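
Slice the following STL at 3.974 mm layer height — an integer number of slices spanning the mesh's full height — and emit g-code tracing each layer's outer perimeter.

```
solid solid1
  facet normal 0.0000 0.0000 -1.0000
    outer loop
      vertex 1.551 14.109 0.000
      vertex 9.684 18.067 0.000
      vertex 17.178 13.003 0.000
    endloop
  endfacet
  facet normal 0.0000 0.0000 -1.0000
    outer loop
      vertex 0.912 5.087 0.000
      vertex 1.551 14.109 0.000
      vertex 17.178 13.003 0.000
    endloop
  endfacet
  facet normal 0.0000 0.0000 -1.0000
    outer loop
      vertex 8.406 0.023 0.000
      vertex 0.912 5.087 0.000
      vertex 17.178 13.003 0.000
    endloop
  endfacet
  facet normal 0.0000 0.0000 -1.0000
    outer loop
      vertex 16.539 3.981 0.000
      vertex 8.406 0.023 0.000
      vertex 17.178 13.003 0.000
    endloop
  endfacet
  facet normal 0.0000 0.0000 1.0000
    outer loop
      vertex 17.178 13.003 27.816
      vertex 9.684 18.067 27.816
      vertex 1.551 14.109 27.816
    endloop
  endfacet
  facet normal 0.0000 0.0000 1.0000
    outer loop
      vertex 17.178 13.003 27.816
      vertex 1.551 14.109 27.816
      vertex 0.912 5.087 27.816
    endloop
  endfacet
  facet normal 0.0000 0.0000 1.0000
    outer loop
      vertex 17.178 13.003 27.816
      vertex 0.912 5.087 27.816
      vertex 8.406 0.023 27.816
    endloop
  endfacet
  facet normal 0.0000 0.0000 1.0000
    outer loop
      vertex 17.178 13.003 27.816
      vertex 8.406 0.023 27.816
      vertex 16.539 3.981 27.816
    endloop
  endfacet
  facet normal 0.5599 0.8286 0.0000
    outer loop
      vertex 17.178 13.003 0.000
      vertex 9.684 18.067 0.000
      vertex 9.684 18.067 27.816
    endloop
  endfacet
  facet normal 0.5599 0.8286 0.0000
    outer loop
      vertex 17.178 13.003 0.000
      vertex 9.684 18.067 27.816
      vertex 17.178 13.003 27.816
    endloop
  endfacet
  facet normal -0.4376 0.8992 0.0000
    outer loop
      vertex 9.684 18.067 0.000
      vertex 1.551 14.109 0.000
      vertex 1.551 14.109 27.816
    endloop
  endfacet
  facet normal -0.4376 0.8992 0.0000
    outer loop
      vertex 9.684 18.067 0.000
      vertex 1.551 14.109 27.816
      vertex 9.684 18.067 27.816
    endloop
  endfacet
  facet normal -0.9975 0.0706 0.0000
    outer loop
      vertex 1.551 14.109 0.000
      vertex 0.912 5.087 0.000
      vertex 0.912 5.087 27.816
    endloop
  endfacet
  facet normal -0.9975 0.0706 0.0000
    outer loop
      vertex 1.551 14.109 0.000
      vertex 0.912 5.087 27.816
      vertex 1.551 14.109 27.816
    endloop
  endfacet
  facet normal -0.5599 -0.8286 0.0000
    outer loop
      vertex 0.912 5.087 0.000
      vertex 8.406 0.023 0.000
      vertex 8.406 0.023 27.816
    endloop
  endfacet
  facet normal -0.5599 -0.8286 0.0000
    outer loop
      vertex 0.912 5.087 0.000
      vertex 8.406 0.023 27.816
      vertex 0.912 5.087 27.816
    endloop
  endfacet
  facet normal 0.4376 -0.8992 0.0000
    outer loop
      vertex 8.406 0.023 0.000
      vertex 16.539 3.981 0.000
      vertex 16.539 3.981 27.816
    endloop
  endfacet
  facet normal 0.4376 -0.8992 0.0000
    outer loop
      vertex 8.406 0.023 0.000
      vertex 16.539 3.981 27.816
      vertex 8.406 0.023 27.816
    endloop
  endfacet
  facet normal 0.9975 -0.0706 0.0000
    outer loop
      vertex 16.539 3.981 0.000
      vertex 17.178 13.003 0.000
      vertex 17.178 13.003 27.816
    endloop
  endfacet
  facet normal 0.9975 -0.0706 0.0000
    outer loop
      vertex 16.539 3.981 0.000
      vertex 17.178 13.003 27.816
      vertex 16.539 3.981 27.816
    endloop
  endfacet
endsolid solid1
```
; perimeter-only toolpath
G21 ; units = mm
G90 ; absolute positioning
G28 ; home
; layer 1
G0 Z3.974
G0 X17.178 Y13.003
G1 X9.684 Y18.067
G1 X1.551 Y14.109
G1 X0.912 Y5.087
G1 X8.406 Y0.023
G1 X16.539 Y3.981
G1 X17.178 Y13.003
; layer 2
G0 Z7.947
G0 X17.178 Y13.003
G1 X9.684 Y18.067
G1 X1.551 Y14.109
G1 X0.912 Y5.087
G1 X8.406 Y0.023
G1 X16.539 Y3.981
G1 X17.178 Y13.003
; layer 3
G0 Z11.921
G0 X17.178 Y13.003
G1 X9.684 Y18.067
G1 X1.551 Y14.109
G1 X0.912 Y5.087
G1 X8.406 Y0.023
G1 X16.539 Y3.981
G1 X17.178 Y13.003
; layer 4
G0 Z15.895
G0 X17.178 Y13.003
G1 X9.684 Y18.067
G1 X1.551 Y14.109
G1 X0.912 Y5.087
G1 X8.406 Y0.023
G1 X16.539 Y3.981
G1 X17.178 Y13.003
; layer 5
G0 Z19.869
G0 X17.178 Y13.003
G1 X9.684 Y18.067
G1 X1.551 Y14.109
G1 X0.912 Y5.087
G1 X8.406 Y0.023
G1 X16.539 Y3.981
G1 X17.178 Y13.003
; layer 6
G0 Z23.842
G0 X17.178 Y13.003
G1 X9.684 Y18.067
G1 X1.551 Y14.109
G1 X0.912 Y5.087
G1 X8.406 Y0.023
G1 X16.539 Y3.981
G1 X17.178 Y13.003
; layer 7
G0 Z27.816
G0 X17.178 Y13.003
G1 X9.684 Y18.067
G1 X1.551 Y14.109
G1 X0.912 Y5.087
G1 X8.406 Y0.023
G1 X16.539 Y3.981
G1 X17.178 Y13.003
M2 ; end

The solid is a regular 6-sided prism (a cylinder approximated with 6 flat sides), circumscribed radius ≈ 9.04 mm, height ≈ 27.8 mm. Slicing at Δz = 3.974 mm — 7 equal slices spanning the solid's height, so layer i sits at z = i·h/7 — gives 7 non-empty perimeters. Each is a 6-segment closed polygon; G0 lifts to the layer z and rapids to the start vertex, then G1 traces the edges.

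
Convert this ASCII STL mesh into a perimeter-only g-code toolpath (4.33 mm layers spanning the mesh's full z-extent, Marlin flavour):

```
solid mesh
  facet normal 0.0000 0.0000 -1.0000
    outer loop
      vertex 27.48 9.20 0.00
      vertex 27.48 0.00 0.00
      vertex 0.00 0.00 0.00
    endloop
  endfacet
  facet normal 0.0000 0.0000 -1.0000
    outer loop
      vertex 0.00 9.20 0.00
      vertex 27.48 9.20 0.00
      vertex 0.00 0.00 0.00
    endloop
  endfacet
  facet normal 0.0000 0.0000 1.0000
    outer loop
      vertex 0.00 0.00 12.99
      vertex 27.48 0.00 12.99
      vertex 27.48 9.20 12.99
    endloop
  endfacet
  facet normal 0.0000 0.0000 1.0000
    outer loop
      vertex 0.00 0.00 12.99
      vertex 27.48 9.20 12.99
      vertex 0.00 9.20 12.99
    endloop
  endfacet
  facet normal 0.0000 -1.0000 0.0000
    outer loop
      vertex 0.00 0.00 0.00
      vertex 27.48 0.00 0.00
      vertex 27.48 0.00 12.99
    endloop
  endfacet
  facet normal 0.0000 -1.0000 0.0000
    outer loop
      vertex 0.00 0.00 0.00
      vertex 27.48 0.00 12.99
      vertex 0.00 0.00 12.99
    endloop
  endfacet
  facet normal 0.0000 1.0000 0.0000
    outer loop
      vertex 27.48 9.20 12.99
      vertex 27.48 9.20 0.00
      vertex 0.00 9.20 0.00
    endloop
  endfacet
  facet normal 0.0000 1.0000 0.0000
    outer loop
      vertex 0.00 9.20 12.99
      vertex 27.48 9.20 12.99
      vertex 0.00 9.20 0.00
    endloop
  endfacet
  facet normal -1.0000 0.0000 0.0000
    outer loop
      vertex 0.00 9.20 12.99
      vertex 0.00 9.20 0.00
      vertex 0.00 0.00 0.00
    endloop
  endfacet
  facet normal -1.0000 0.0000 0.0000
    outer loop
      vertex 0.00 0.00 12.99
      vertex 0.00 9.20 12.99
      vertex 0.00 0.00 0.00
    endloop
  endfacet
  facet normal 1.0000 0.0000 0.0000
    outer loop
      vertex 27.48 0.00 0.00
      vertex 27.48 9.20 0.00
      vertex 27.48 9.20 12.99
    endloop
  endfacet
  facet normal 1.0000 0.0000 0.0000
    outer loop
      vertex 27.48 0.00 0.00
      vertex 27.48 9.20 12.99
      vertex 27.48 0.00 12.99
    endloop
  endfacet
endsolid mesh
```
; perimeter-only toolpath
G21 ; units = mm
G90 ; absolute positioning
G28 ; home
; layer 1
G0 Z4.33
G0 X0.00 Y0.00
G1 X27.48 Y0.00
G1 X27.48 Y9.20
G1 X0.00 Y9.20
G1 X0.00 Y0.00
; layer 2
G0 Z8.66
G0 X0.00 Y0.00
G1 X27.48 Y0.00
G1 X27.48 Y9.20
G1 X0.00 Y9.20
G1 X0.00 Y0.00
; layer 3
G0 Z12.99
G0 X0.00 Y0.00
G1 X27.48 Y0.00
G1 X27.48 Y9.20
G1 X0.00 Y9.20
G1 X0.00 Y0.00
M2 ; end

The solid is a rectangular box, roughly 27.5 × 9.2 mm footprint and 13 mm tall. Slicing at Δz = 4.33 mm — 3 equal slices spanning the solid's height, so layer i sits at z = i·h/3 — gives 3 non-empty perimeters. Each is a 4-segment closed polygon; G0 lifts to the layer z and rapids to the start vertex, then G1 traces the edges.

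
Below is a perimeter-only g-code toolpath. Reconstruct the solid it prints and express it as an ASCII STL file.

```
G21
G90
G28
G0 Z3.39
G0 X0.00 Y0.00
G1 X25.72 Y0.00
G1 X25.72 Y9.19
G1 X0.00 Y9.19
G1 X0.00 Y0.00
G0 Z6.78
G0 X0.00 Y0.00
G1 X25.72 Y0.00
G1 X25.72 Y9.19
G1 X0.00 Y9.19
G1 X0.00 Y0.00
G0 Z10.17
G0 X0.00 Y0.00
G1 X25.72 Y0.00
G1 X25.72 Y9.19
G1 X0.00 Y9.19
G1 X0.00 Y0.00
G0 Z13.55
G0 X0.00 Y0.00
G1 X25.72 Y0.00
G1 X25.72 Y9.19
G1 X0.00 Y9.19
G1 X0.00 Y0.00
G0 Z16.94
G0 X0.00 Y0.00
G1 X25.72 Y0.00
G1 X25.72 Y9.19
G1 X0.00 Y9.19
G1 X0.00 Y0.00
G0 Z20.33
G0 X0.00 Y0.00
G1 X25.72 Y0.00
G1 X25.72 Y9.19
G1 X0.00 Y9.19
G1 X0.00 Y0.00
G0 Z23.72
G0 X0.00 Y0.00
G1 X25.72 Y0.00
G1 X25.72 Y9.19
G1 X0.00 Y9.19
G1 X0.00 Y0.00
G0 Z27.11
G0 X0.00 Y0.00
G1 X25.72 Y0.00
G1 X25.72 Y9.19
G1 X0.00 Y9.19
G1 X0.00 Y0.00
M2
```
solid part
  facet normal 0.0000 0.0000 -1.0000
    outer loop
      vertex 25.72 9.19 0.00
      vertex 25.72 0.00 0.00
      vertex 0.00 0.00 0.00
    endloop
  endfacet
  facet normal 0.0000 0.0000 -1.0000
    outer loop
      vertex 0.00 9.19 0.00
      vertex 25.72 9.19 0.00
      vertex 0.00 0.00 0.00
    endloop
  endfacet
  facet normal 0.0000 0.0000 1.0000
    outer loop
      vertex 0.00 0.00 27.11
      vertex 25.72 0.00 27.11
      vertex 25.72 9.19 27.11
    endloop
  endfacet
  facet normal 0.0000 0.0000 1.0000
    outer loop
      vertex 0.00 0.00 27.11
      vertex 25.72 9.19 27.11
      vertex 0.00 9.19 27.11
    endloop
  endfacet
  facet normal 0.0000 -1.0000 0.0000
    outer loop
      vertex 0.00 0.00 0.00
      vertex 25.72 0.00 0.00
      vertex 25.72 0.00 27.11
    endloop
  endfacet
  facet normal 0.0000 -1.0000 0.0000
    outer loop
      vertex 0.00 0.00 0.00
      vertex 25.72 0.00 27.11
      vertex 0.00 0.00 27.11
    endloop
  endfacet
  facet normal 0.0000 1.0000 0.0000
    outer loop
      vertex 25.72 9.19 27.11
      vertex 25.72 9.19 0.00
      vertex 0.00 9.19 0.00
    endloop
  endfacet
  facet normal 0.0000 1.0000 0.0000
    outer loop
      vertex 0.00 9.19 27.11
      vertex 25.72 9.19 27.11
      vertex 0.00 9.19 0.00
    endloop
  endfacet
  facet normal -1.0000 0.0000 0.0000
    outer loop
      vertex 0.00 9.19 27.11
      vertex 0.00 9.19 0.00
      vertex 0.00 0.00 0.00
    endloop
  endfacet
  facet normal -1.0000 0.0000 0.0000
    outer loop
      vertex 0.00 0.00 27.11
      vertex 0.00 9.19 27.11
      vertex 0.00 0.00 0.00
    endloop
  endfacet
  facet normal 1.0000 0.0000 0.0000
    outer loop
      vertex 25.72 0.00 0.00
      vertex 25.72 9.19 0.00
      vertex 25.72 9.19 27.11
    endloop
  endfacet
  facet normal 1.0000 0.0000 0.0000
    outer loop
      vertex 25.72 0.00 0.00
      vertex 25.72 9.19 27.11
      vertex 25.72 0.00 27.11
    endloop
  endfacet
endsolid part

The G0 Z moves step by Δz≈3.39 mm. Every layer's G1 loop is the same polygon, so the solid is a straight extrusion of it from z=0 to z≈27.1. Closing with flat bottom and top caps and triangulating gives 12 facets — a rectangular box, roughly 25.7 × 9.19 mm footprint and 27.1 mm tall.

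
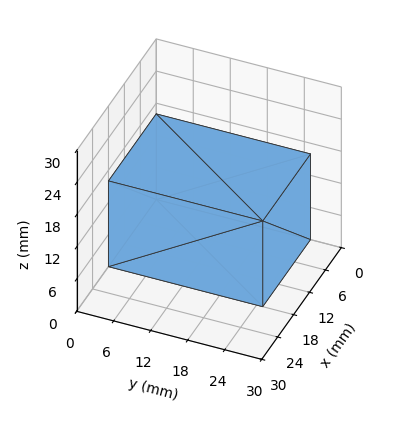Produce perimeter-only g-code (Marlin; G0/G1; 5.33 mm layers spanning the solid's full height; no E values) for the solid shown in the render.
Reading the render: the shape is a rectangular box, roughly 18 × 25 mm footprint and 16 mm tall (dimensions read to the nearest mm from the axis ticks). For the g-code, the solid's height is divided into equal slices at the stated Δz and each level perimeter traced with G1 moves after a G0 lift.

; perimeter-only toolpath
G21 ; units = mm
G90 ; absolute positioning
G28 ; home
; layer 1
G0 Z5.33
G0 X0.00 Y0.00
G1 X18.00 Y0.00
G1 X18.00 Y25.00
G1 X0.00 Y25.00
G1 X0.00 Y0.00
; layer 2
G0 Z10.67
G0 X0.00 Y0.00
G1 X18.00 Y0.00
G1 X18.00 Y25.00
G1 X0.00 Y25.00
G1 X0.00 Y0.00
; layer 3
G0 Z16.00
G0 X0.00 Y0.00
G1 X18.00 Y0.00
G1 X18.00 Y25.00
G1 X0.00 Y25.00
G1 X0.00 Y0.00
M2 ; end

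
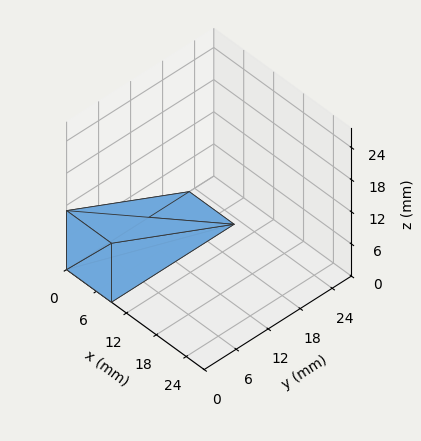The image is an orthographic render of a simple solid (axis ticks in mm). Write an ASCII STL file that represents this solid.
Reading the render: the shape is a wedge (ramp): 9 × 23 mm base, rising to 11 mm along the y=0 edge and sloping linearly to z=0 at y=23 (dimensions read to the nearest mm from the axis ticks). For the STL, each face is triangulated and given an outward normal.

solid part
  facet normal 0.0000 0.0000 -1.0000
    outer loop
      vertex 9.00 23.00 0.00
      vertex 9.00 0.00 0.00
      vertex 0.00 0.00 0.00
    endloop
  endfacet
  facet normal 0.0000 0.0000 -1.0000
    outer loop
      vertex 0.00 23.00 0.00
      vertex 9.00 23.00 0.00
      vertex 0.00 0.00 0.00
    endloop
  endfacet
  facet normal 0.0000 -1.0000 0.0000
    outer loop
      vertex 0.00 0.00 0.00
      vertex 9.00 0.00 0.00
      vertex 9.00 0.00 11.00
    endloop
  endfacet
  facet normal 0.0000 -1.0000 0.0000
    outer loop
      vertex 0.00 0.00 0.00
      vertex 9.00 0.00 11.00
      vertex 0.00 0.00 11.00
    endloop
  endfacet
  facet normal 0.0000 0.4315 0.9021
    outer loop
      vertex 0.00 0.00 11.00
      vertex 9.00 0.00 11.00
      vertex 9.00 23.00 0.00
    endloop
  endfacet
  facet normal 0.0000 0.4315 0.9021
    outer loop
      vertex 0.00 0.00 11.00
      vertex 9.00 23.00 0.00
      vertex 0.00 23.00 0.00
    endloop
  endfacet
  facet normal -1.0000 0.0000 0.0000
    outer loop
      vertex 0.00 0.00 11.00
      vertex 0.00 23.00 0.00
      vertex 0.00 0.00 0.00
    endloop
  endfacet
  facet normal 1.0000 0.0000 0.0000
    outer loop
      vertex 9.00 0.00 0.00
      vertex 9.00 23.00 0.00
      vertex 9.00 0.00 11.00
    endloop
  endfacet
endsolid part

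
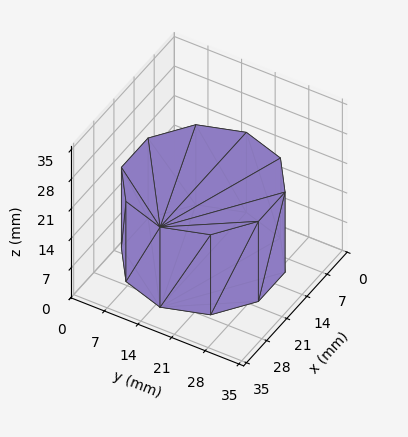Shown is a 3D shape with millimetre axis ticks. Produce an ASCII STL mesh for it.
Reading the render: the shape is a regular 10-sided prism (a cylinder approximated with 10 flat sides), circumscribed radius ≈ 15 mm, height ≈ 19 mm (dimensions read to the nearest mm from the axis ticks). For the STL, each face is triangulated and given an outward normal.

solid part
  facet normal 0.0000 0.0000 -1.0000
    outer loop
      vertex 19.635 29.266 0.000
      vertex 27.135 23.817 0.000
      vertex 30.000 15.000 0.000
    endloop
  endfacet
  facet normal 0.0000 0.0000 -1.0000
    outer loop
      vertex 10.365 29.266 0.000
      vertex 19.635 29.266 0.000
      vertex 30.000 15.000 0.000
    endloop
  endfacet
  facet normal 0.0000 0.0000 -1.0000
    outer loop
      vertex 2.865 23.817 0.000
      vertex 10.365 29.266 0.000
      vertex 30.000 15.000 0.000
    endloop
  endfacet
  facet normal 0.0000 0.0000 -1.0000
    outer loop
      vertex 0.000 15.000 0.000
      vertex 2.865 23.817 0.000
      vertex 30.000 15.000 0.000
    endloop
  endfacet
  facet normal 0.0000 0.0000 -1.0000
    outer loop
      vertex 2.865 6.183 0.000
      vertex 0.000 15.000 0.000
      vertex 30.000 15.000 0.000
    endloop
  endfacet
  facet normal 0.0000 0.0000 -1.0000
    outer loop
      vertex 10.365 0.734 0.000
      vertex 2.865 6.183 0.000
      vertex 30.000 15.000 0.000
    endloop
  endfacet
  facet normal 0.0000 0.0000 -1.0000
    outer loop
      vertex 19.635 0.734 0.000
      vertex 10.365 0.734 0.000
      vertex 30.000 15.000 0.000
    endloop
  endfacet
  facet normal 0.0000 0.0000 -1.0000
    outer loop
      vertex 27.135 6.183 0.000
      vertex 19.635 0.734 0.000
      vertex 30.000 15.000 0.000
    endloop
  endfacet
  facet normal 0.0000 0.0000 1.0000
    outer loop
      vertex 30.000 15.000 19.000
      vertex 27.135 23.817 19.000
      vertex 19.635 29.266 19.000
    endloop
  endfacet
  facet normal 0.0000 0.0000 1.0000
    outer loop
      vertex 30.000 15.000 19.000
      vertex 19.635 29.266 19.000
      vertex 10.365 29.266 19.000
    endloop
  endfacet
  facet normal 0.0000 0.0000 1.0000
    outer loop
      vertex 30.000 15.000 19.000
      vertex 10.365 29.266 19.000
      vertex 2.865 23.817 19.000
    endloop
  endfacet
  facet normal 0.0000 0.0000 1.0000
    outer loop
      vertex 30.000 15.000 19.000
      vertex 2.865 23.817 19.000
      vertex 0.000 15.000 19.000
    endloop
  endfacet
  facet normal 0.0000 0.0000 1.0000
    outer loop
      vertex 30.000 15.000 19.000
      vertex 0.000 15.000 19.000
      vertex 2.865 6.183 19.000
    endloop
  endfacet
  facet normal 0.0000 0.0000 1.0000
    outer loop
      vertex 30.000 15.000 19.000
      vertex 2.865 6.183 19.000
      vertex 10.365 0.734 19.000
    endloop
  endfacet
  facet normal 0.0000 0.0000 1.0000
    outer loop
      vertex 30.000 15.000 19.000
      vertex 10.365 0.734 19.000
      vertex 19.635 0.734 19.000
    endloop
  endfacet
  facet normal 0.0000 0.0000 1.0000
    outer loop
      vertex 30.000 15.000 19.000
      vertex 19.635 0.734 19.000
      vertex 27.135 6.183 19.000
    endloop
  endfacet
  facet normal 0.9511 0.3090 0.0000
    outer loop
      vertex 30.000 15.000 0.000
      vertex 27.135 23.817 0.000
      vertex 27.135 23.817 19.000
    endloop
  endfacet
  facet normal 0.9511 0.3090 0.0000
    outer loop
      vertex 30.000 15.000 0.000
      vertex 27.135 23.817 19.000
      vertex 30.000 15.000 19.000
    endloop
  endfacet
  facet normal 0.5878 0.8090 0.0000
    outer loop
      vertex 27.135 23.817 0.000
      vertex 19.635 29.266 0.000
      vertex 19.635 29.266 19.000
    endloop
  endfacet
  facet normal 0.5878 0.8090 0.0000
    outer loop
      vertex 27.135 23.817 0.000
      vertex 19.635 29.266 19.000
      vertex 27.135 23.817 19.000
    endloop
  endfacet
  facet normal 0.0000 1.0000 0.0000
    outer loop
      vertex 19.635 29.266 0.000
      vertex 10.365 29.266 0.000
      vertex 10.365 29.266 19.000
    endloop
  endfacet
  facet normal 0.0000 1.0000 0.0000
    outer loop
      vertex 19.635 29.266 0.000
      vertex 10.365 29.266 19.000
      vertex 19.635 29.266 19.000
    endloop
  endfacet
  facet normal -0.5878 0.8090 0.0000
    outer loop
      vertex 10.365 29.266 0.000
      vertex 2.865 23.817 0.000
      vertex 2.865 23.817 19.000
    endloop
  endfacet
  facet normal -0.5878 0.8090 0.0000
    outer loop
      vertex 10.365 29.266 0.000
      vertex 2.865 23.817 19.000
      vertex 10.365 29.266 19.000
    endloop
  endfacet
  facet normal -0.9511 0.3090 0.0000
    outer loop
      vertex 2.865 23.817 0.000
      vertex 0.000 15.000 0.000
      vertex 0.000 15.000 19.000
    endloop
  endfacet
  facet normal -0.9511 0.3090 0.0000
    outer loop
      vertex 2.865 23.817 0.000
      vertex 0.000 15.000 19.000
      vertex 2.865 23.817 19.000
    endloop
  endfacet
  facet normal -0.9511 -0.3090 0.0000
    outer loop
      vertex 0.000 15.000 0.000
      vertex 2.865 6.183 0.000
      vertex 2.865 6.183 19.000
    endloop
  endfacet
  facet normal -0.9511 -0.3090 0.0000
    outer loop
      vertex 0.000 15.000 0.000
      vertex 2.865 6.183 19.000
      vertex 0.000 15.000 19.000
    endloop
  endfacet
  facet normal -0.5878 -0.8090 0.0000
    outer loop
      vertex 2.865 6.183 0.000
      vertex 10.365 0.734 0.000
      vertex 10.365 0.734 19.000
    endloop
  endfacet
  facet normal -0.5878 -0.8090 0.0000
    outer loop
      vertex 2.865 6.183 0.000
      vertex 10.365 0.734 19.000
      vertex 2.865 6.183 19.000
    endloop
  endfacet
  facet normal 0.0000 -1.0000 0.0000
    outer loop
      vertex 10.365 0.734 0.000
      vertex 19.635 0.734 0.000
      vertex 19.635 0.734 19.000
    endloop
  endfacet
  facet normal 0.0000 -1.0000 0.0000
    outer loop
      vertex 10.365 0.734 0.000
      vertex 19.635 0.734 19.000
      vertex 10.365 0.734 19.000
    endloop
  endfacet
  facet normal 0.5878 -0.8090 0.0000
    outer loop
      vertex 19.635 0.734 0.000
      vertex 27.135 6.183 0.000
      vertex 27.135 6.183 19.000
    endloop
  endfacet
  facet normal 0.5878 -0.8090 0.0000
    outer loop
      vertex 19.635 0.734 0.000
      vertex 27.135 6.183 19.000
      vertex 19.635 0.734 19.000
    endloop
  endfacet
  facet normal 0.9511 -0.3090 0.0000
    outer loop
      vertex 27.135 6.183 0.000
      vertex 30.000 15.000 0.000
      vertex 30.000 15.000 19.000
    endloop
  endfacet
  facet normal 0.9511 -0.3090 0.0000
    outer loop
      vertex 27.135 6.183 0.000
      vertex 30.000 15.000 19.000
      vertex 27.135 6.183 19.000
    endloop
  endfacet
endsolid part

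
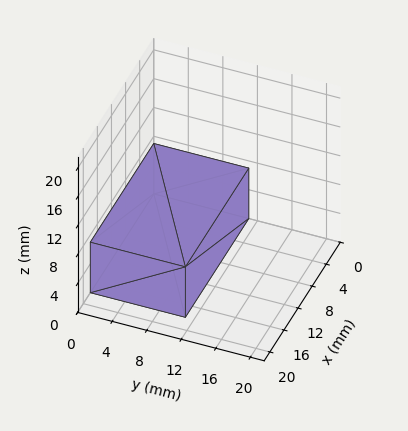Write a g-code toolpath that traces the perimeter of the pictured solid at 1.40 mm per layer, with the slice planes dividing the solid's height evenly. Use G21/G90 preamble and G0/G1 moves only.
Reading the render: the shape is a rectangular box, roughly 18 × 11 mm footprint and 7 mm tall (dimensions read to the nearest mm from the axis ticks). For the g-code, the solid's height is divided into equal slices at the stated Δz and each level perimeter traced with G1 moves after a G0 lift.

; perimeter-only toolpath
G21 ; units = mm
G90 ; absolute positioning
G28 ; home
; layer 1
G0 Z1.40
G0 X0.00 Y0.00
G1 X18.00 Y0.00
G1 X18.00 Y11.00
G1 X0.00 Y11.00
G1 X0.00 Y0.00
; layer 2
G0 Z2.80
G0 X0.00 Y0.00
G1 X18.00 Y0.00
G1 X18.00 Y11.00
G1 X0.00 Y11.00
G1 X0.00 Y0.00
; layer 3
G0 Z4.20
G0 X0.00 Y0.00
G1 X18.00 Y0.00
G1 X18.00 Y11.00
G1 X0.00 Y11.00
G1 X0.00 Y0.00
; layer 4
G0 Z5.60
G0 X0.00 Y0.00
G1 X18.00 Y0.00
G1 X18.00 Y11.00
G1 X0.00 Y11.00
G1 X0.00 Y0.00
; layer 5
G0 Z7.00
G0 X0.00 Y0.00
G1 X18.00 Y0.00
G1 X18.00 Y11.00
G1 X0.00 Y11.00
G1 X0.00 Y0.00
M2 ; end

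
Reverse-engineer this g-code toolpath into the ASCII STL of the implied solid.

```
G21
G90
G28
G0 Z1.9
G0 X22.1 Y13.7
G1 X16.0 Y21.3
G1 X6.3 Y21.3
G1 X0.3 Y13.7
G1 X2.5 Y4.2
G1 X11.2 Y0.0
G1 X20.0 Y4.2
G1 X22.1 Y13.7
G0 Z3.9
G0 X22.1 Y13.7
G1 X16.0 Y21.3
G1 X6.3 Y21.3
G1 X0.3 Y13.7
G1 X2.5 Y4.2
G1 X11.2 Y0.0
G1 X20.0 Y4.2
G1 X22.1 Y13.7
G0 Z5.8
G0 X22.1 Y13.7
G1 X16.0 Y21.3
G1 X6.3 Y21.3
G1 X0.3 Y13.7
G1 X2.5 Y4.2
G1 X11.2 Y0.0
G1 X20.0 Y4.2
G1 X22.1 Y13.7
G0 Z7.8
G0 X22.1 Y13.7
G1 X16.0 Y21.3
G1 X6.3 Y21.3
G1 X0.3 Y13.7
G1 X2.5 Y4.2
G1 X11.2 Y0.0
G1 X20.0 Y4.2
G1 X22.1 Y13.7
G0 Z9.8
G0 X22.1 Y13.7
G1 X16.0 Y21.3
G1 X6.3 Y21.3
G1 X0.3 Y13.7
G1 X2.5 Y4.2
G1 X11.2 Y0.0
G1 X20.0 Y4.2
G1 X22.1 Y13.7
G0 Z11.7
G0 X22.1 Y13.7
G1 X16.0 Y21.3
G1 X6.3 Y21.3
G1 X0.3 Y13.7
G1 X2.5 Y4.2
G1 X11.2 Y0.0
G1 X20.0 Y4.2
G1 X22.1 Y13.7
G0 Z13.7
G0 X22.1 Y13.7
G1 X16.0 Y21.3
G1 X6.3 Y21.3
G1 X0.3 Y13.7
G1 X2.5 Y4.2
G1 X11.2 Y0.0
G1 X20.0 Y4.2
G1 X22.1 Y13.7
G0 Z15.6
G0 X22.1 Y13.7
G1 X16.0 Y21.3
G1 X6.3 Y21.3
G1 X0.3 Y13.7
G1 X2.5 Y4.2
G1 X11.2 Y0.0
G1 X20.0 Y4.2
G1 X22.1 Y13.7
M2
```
solid part
  facet normal 0.0000 0.0000 -1.0000
    outer loop
      vertex 6.3 21.3 0.0
      vertex 16.0 21.3 0.0
      vertex 22.1 13.7 0.0
    endloop
  endfacet
  facet normal 0.0000 0.0000 -1.0000
    outer loop
      vertex 0.3 13.7 0.0
      vertex 6.3 21.3 0.0
      vertex 22.1 13.7 0.0
    endloop
  endfacet
  facet normal 0.0000 0.0000 -1.0000
    outer loop
      vertex 2.5 4.2 0.0
      vertex 0.3 13.7 0.0
      vertex 22.1 13.7 0.0
    endloop
  endfacet
  facet normal 0.0000 0.0000 -1.0000
    outer loop
      vertex 11.2 0.0 0.0
      vertex 2.5 4.2 0.0
      vertex 22.1 13.7 0.0
    endloop
  endfacet
  facet normal 0.0000 0.0000 -1.0000
    outer loop
      vertex 20.0 4.2 0.0
      vertex 11.2 0.0 0.0
      vertex 22.1 13.7 0.0
    endloop
  endfacet
  facet normal 0.0000 0.0000 1.0000
    outer loop
      vertex 22.1 13.7 15.6
      vertex 16.0 21.3 15.6
      vertex 6.3 21.3 15.6
    endloop
  endfacet
  facet normal 0.0000 0.0000 1.0000
    outer loop
      vertex 22.1 13.7 15.6
      vertex 6.3 21.3 15.6
      vertex 0.3 13.7 15.6
    endloop
  endfacet
  facet normal 0.0000 0.0000 1.0000
    outer loop
      vertex 22.1 13.7 15.6
      vertex 0.3 13.7 15.6
      vertex 2.5 4.2 15.6
    endloop
  endfacet
  facet normal 0.0000 0.0000 1.0000
    outer loop
      vertex 22.1 13.7 15.6
      vertex 2.5 4.2 15.6
      vertex 11.2 0.0 15.6
    endloop
  endfacet
  facet normal 0.0000 0.0000 1.0000
    outer loop
      vertex 22.1 13.7 15.6
      vertex 11.2 0.0 15.6
      vertex 20.0 4.2 15.6
    endloop
  endfacet
  facet normal 0.7799 0.6259 0.0000
    outer loop
      vertex 22.1 13.7 0.0
      vertex 16.0 21.3 0.0
      vertex 16.0 21.3 15.6
    endloop
  endfacet
  facet normal 0.7799 0.6259 0.0000
    outer loop
      vertex 22.1 13.7 0.0
      vertex 16.0 21.3 15.6
      vertex 22.1 13.7 15.6
    endloop
  endfacet
  facet normal 0.0000 1.0000 0.0000
    outer loop
      vertex 16.0 21.3 0.0
      vertex 6.3 21.3 0.0
      vertex 6.3 21.3 15.6
    endloop
  endfacet
  facet normal 0.0000 1.0000 0.0000
    outer loop
      vertex 16.0 21.3 0.0
      vertex 6.3 21.3 15.6
      vertex 16.0 21.3 15.6
    endloop
  endfacet
  facet normal -0.7849 0.6196 0.0000
    outer loop
      vertex 6.3 21.3 0.0
      vertex 0.3 13.7 0.0
      vertex 0.3 13.7 15.6
    endloop
  endfacet
  facet normal -0.7849 0.6196 0.0000
    outer loop
      vertex 6.3 21.3 0.0
      vertex 0.3 13.7 15.6
      vertex 6.3 21.3 15.6
    endloop
  endfacet
  facet normal -0.9742 -0.2256 0.0000
    outer loop
      vertex 0.3 13.7 0.0
      vertex 2.5 4.2 0.0
      vertex 2.5 4.2 15.6
    endloop
  endfacet
  facet normal -0.9742 -0.2256 0.0000
    outer loop
      vertex 0.3 13.7 0.0
      vertex 2.5 4.2 15.6
      vertex 0.3 13.7 15.6
    endloop
  endfacet
  facet normal -0.4347 -0.9006 0.0000
    outer loop
      vertex 2.5 4.2 0.0
      vertex 11.2 0.0 0.0
      vertex 11.2 0.0 15.6
    endloop
  endfacet
  facet normal -0.4347 -0.9006 0.0000
    outer loop
      vertex 2.5 4.2 0.0
      vertex 11.2 0.0 15.6
      vertex 2.5 4.2 15.6
    endloop
  endfacet
  facet normal 0.4307 -0.9025 0.0000
    outer loop
      vertex 11.2 0.0 0.0
      vertex 20.0 4.2 0.0
      vertex 20.0 4.2 15.6
    endloop
  endfacet
  facet normal 0.4307 -0.9025 0.0000
    outer loop
      vertex 11.2 0.0 0.0
      vertex 20.0 4.2 15.6
      vertex 11.2 0.0 15.6
    endloop
  endfacet
  facet normal 0.9764 -0.2158 0.0000
    outer loop
      vertex 20.0 4.2 0.0
      vertex 22.1 13.7 0.0
      vertex 22.1 13.7 15.6
    endloop
  endfacet
  facet normal 0.9764 -0.2158 0.0000
    outer loop
      vertex 20.0 4.2 0.0
      vertex 22.1 13.7 15.6
      vertex 20.0 4.2 15.6
    endloop
  endfacet
endsolid part

The G0 Z moves step by Δz≈1.9 mm. Every layer's G1 loop is the same polygon, so the solid is a straight extrusion of it from z=0 to z≈15.6. Closing with flat bottom and top caps and triangulating gives 24 facets — a regular 7-sided prism (a cylinder approximated with 7 flat sides), circumscribed radius ≈ 11.2 mm, height ≈ 15.6 mm.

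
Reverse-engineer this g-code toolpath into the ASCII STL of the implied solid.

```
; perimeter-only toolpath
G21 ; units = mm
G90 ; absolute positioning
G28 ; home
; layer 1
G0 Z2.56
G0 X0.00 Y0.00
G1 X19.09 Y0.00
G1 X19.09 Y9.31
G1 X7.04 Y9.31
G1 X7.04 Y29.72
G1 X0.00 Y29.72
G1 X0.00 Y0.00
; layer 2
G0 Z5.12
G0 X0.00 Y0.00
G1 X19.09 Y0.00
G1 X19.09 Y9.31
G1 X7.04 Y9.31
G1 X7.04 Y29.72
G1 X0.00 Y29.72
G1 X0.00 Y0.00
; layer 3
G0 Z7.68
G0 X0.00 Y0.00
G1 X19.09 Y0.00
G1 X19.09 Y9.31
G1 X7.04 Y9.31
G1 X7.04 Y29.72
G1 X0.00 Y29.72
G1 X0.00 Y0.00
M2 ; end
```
solid part
  facet normal 0.0000 0.0000 -1.0000
    outer loop
      vertex 19.09 9.31 0.00
      vertex 19.09 0.00 0.00
      vertex 0.00 0.00 0.00
    endloop
  endfacet
  facet normal 0.0000 0.0000 -1.0000
    outer loop
      vertex 7.04 9.31 0.00
      vertex 19.09 9.31 0.00
      vertex 0.00 0.00 0.00
    endloop
  endfacet
  facet normal 0.0000 0.0000 -1.0000
    outer loop
      vertex 7.04 29.72 0.00
      vertex 7.04 9.31 0.00
      vertex 0.00 0.00 0.00
    endloop
  endfacet
  facet normal 0.0000 0.0000 -1.0000
    outer loop
      vertex 0.00 29.72 0.00
      vertex 7.04 29.72 0.00
      vertex 0.00 0.00 0.00
    endloop
  endfacet
  facet normal 0.0000 0.0000 1.0000
    outer loop
      vertex 0.00 0.00 7.68
      vertex 19.09 0.00 7.68
      vertex 19.09 9.31 7.68
    endloop
  endfacet
  facet normal 0.0000 0.0000 1.0000
    outer loop
      vertex 0.00 0.00 7.68
      vertex 19.09 9.31 7.68
      vertex 7.04 9.31 7.68
    endloop
  endfacet
  facet normal 0.0000 0.0000 1.0000
    outer loop
      vertex 0.00 0.00 7.68
      vertex 7.04 9.31 7.68
      vertex 7.04 29.72 7.68
    endloop
  endfacet
  facet normal 0.0000 0.0000 1.0000
    outer loop
      vertex 0.00 0.00 7.68
      vertex 7.04 29.72 7.68
      vertex 0.00 29.72 7.68
    endloop
  endfacet
  facet normal 0.0000 -1.0000 0.0000
    outer loop
      vertex 0.00 0.00 0.00
      vertex 19.09 0.00 0.00
      vertex 19.09 0.00 7.68
    endloop
  endfacet
  facet normal 0.0000 -1.0000 0.0000
    outer loop
      vertex 0.00 0.00 0.00
      vertex 19.09 0.00 7.68
      vertex 0.00 0.00 7.68
    endloop
  endfacet
  facet normal 1.0000 0.0000 0.0000
    outer loop
      vertex 19.09 0.00 0.00
      vertex 19.09 9.31 0.00
      vertex 19.09 9.31 7.68
    endloop
  endfacet
  facet normal 1.0000 0.0000 0.0000
    outer loop
      vertex 19.09 0.00 0.00
      vertex 19.09 9.31 7.68
      vertex 19.09 0.00 7.68
    endloop
  endfacet
  facet normal 0.0000 1.0000 0.0000
    outer loop
      vertex 19.09 9.31 0.00
      vertex 7.04 9.31 0.00
      vertex 7.04 9.31 7.68
    endloop
  endfacet
  facet normal 0.0000 1.0000 0.0000
    outer loop
      vertex 19.09 9.31 0.00
      vertex 7.04 9.31 7.68
      vertex 19.09 9.31 7.68
    endloop
  endfacet
  facet normal 1.0000 0.0000 0.0000
    outer loop
      vertex 7.04 9.31 0.00
      vertex 7.04 29.72 0.00
      vertex 7.04 29.72 7.68
    endloop
  endfacet
  facet normal 1.0000 0.0000 0.0000
    outer loop
      vertex 7.04 9.31 0.00
      vertex 7.04 29.72 7.68
      vertex 7.04 9.31 7.68
    endloop
  endfacet
  facet normal 0.0000 1.0000 0.0000
    outer loop
      vertex 7.04 29.72 0.00
      vertex 0.00 29.72 0.00
      vertex 0.00 29.72 7.68
    endloop
  endfacet
  facet normal 0.0000 1.0000 0.0000
    outer loop
      vertex 7.04 29.72 0.00
      vertex 0.00 29.72 7.68
      vertex 7.04 29.72 7.68
    endloop
  endfacet
  facet normal -1.0000 0.0000 0.0000
    outer loop
      vertex 0.00 29.72 0.00
      vertex 0.00 0.00 0.00
      vertex 0.00 0.00 7.68
    endloop
  endfacet
  facet normal -1.0000 0.0000 0.0000
    outer loop
      vertex 0.00 29.72 0.00
      vertex 0.00 0.00 7.68
      vertex 0.00 29.72 7.68
    endloop
  endfacet
endsolid part

The G0 Z moves step by Δz≈2.56 mm. Every layer's G1 loop is the same polygon, so the solid is a straight extrusion of it from z=0 to z≈7.68. Closing with flat bottom and top caps and triangulating gives 20 facets — an L-shaped prism: outer 19.1 × 29.7 mm, arm thicknesses ≈ 9.31 mm (horizontal) and 7.04 mm (vertical), extruded 7.68 mm in z.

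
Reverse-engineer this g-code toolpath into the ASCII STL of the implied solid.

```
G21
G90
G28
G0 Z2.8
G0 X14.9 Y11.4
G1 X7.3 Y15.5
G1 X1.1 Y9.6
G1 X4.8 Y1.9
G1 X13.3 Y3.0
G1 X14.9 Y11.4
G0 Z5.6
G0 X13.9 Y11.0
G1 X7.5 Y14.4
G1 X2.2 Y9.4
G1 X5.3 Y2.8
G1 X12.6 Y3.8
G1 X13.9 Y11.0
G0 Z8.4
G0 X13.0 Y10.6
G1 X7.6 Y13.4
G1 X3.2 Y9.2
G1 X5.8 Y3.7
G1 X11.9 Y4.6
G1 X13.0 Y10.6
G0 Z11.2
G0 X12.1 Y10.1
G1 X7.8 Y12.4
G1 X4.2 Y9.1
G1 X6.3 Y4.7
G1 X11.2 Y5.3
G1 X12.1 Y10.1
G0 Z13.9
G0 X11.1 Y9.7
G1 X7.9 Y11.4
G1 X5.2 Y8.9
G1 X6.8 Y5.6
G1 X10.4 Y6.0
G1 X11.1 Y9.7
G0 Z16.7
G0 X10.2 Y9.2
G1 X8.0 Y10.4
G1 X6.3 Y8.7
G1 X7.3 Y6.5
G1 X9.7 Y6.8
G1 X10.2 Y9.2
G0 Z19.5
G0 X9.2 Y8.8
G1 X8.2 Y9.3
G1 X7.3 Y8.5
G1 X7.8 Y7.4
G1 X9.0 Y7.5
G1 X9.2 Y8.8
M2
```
solid part
  facet normal 0.0000 0.0000 -1.0000
    outer loop
      vertex 0.1 9.8 0.0
      vertex 7.2 16.5 0.0
      vertex 15.8 11.9 0.0
    endloop
  endfacet
  facet normal 0.0000 0.0000 -1.0000
    outer loop
      vertex 4.3 1.0 0.0
      vertex 0.1 9.8 0.0
      vertex 15.8 11.9 0.0
    endloop
  endfacet
  facet normal 0.0000 0.0000 -1.0000
    outer loop
      vertex 14.0 2.3 0.0
      vertex 4.3 1.0 0.0
      vertex 15.8 11.9 0.0
    endloop
  endfacet
  facet normal 0.4516 0.8444 0.2882
    outer loop
      vertex 15.8 11.9 0.0
      vertex 7.2 16.5 0.0
      vertex 8.3 8.3 22.3
    endloop
  endfacet
  facet normal -0.6571 0.6964 0.2885
    outer loop
      vertex 7.2 16.5 0.0
      vertex 0.1 9.8 0.0
      vertex 8.3 8.3 22.3
    endloop
  endfacet
  facet normal -0.8637 -0.4122 0.2899
    outer loop
      vertex 0.1 9.8 0.0
      vertex 4.3 1.0 0.0
      vertex 8.3 8.3 22.3
    endloop
  endfacet
  facet normal 0.1272 -0.9492 0.2879
    outer loop
      vertex 4.3 1.0 0.0
      vertex 14.0 2.3 0.0
      vertex 8.3 8.3 22.3
    endloop
  endfacet
  facet normal 0.9412 -0.1765 0.2881
    outer loop
      vertex 14.0 2.3 0.0
      vertex 15.8 11.9 0.0
      vertex 8.3 8.3 22.3
    endloop
  endfacet
endsolid part

The G0 Z moves step by Δz≈2.8 mm. The G1 loops shrink linearly with z, so the solid tapers from its base footprint up to z≈22.3. Closing with a flat bottom cap and the tapered top and triangulating gives 8 facets — a regular 5-sided pyramid, base circumscribed radius ≈ 8.3 mm, apex at z ≈ 22.3 mm.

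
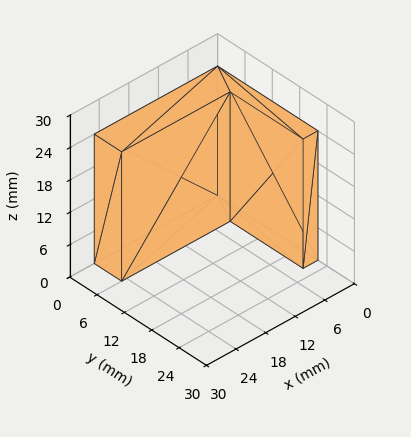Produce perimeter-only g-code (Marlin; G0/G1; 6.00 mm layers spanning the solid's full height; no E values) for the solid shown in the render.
Reading the render: the shape is an L-shaped prism: outer 25 × 22 mm, arm thicknesses ≈ 6 mm (horizontal) and 3 mm (vertical), extruded 24 mm in z (dimensions read to the nearest mm from the axis ticks). For the g-code, the solid's height is divided into equal slices at the stated Δz and each level perimeter traced with G1 moves after a G0 lift.

; perimeter-only toolpath
G21 ; units = mm
G90 ; absolute positioning
G28 ; home
; layer 1
G0 Z6.00
G0 X0.00 Y0.00
G1 X25.00 Y0.00
G1 X25.00 Y6.00
G1 X3.00 Y6.00
G1 X3.00 Y22.00
G1 X0.00 Y22.00
G1 X0.00 Y0.00
; layer 2
G0 Z12.00
G0 X0.00 Y0.00
G1 X25.00 Y0.00
G1 X25.00 Y6.00
G1 X3.00 Y6.00
G1 X3.00 Y22.00
G1 X0.00 Y22.00
G1 X0.00 Y0.00
; layer 3
G0 Z18.00
G0 X0.00 Y0.00
G1 X25.00 Y0.00
G1 X25.00 Y6.00
G1 X3.00 Y6.00
G1 X3.00 Y22.00
G1 X0.00 Y22.00
G1 X0.00 Y0.00
; layer 4
G0 Z24.00
G0 X0.00 Y0.00
G1 X25.00 Y0.00
G1 X25.00 Y6.00
G1 X3.00 Y6.00
G1 X3.00 Y22.00
G1 X0.00 Y22.00
G1 X0.00 Y0.00
M2 ; end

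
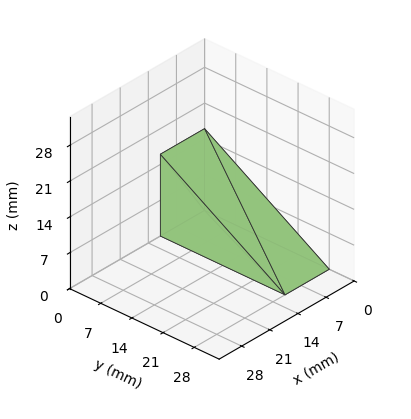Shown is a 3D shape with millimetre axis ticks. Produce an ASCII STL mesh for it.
Reading the render: the shape is a wedge (ramp): 11 × 28 mm base, rising to 16 mm along the y=0 edge and sloping linearly to z=0 at y=28 (dimensions read to the nearest mm from the axis ticks). For the STL, each face is triangulated and given an outward normal.

solid part
  facet normal 0.0000 0.0000 -1.0000
    outer loop
      vertex 11.000 28.000 0.000
      vertex 11.000 0.000 0.000
      vertex 0.000 0.000 0.000
    endloop
  endfacet
  facet normal 0.0000 0.0000 -1.0000
    outer loop
      vertex 0.000 28.000 0.000
      vertex 11.000 28.000 0.000
      vertex 0.000 0.000 0.000
    endloop
  endfacet
  facet normal 0.0000 -1.0000 0.0000
    outer loop
      vertex 0.000 0.000 0.000
      vertex 11.000 0.000 0.000
      vertex 11.000 0.000 16.000
    endloop
  endfacet
  facet normal 0.0000 -1.0000 0.0000
    outer loop
      vertex 0.000 0.000 0.000
      vertex 11.000 0.000 16.000
      vertex 0.000 0.000 16.000
    endloop
  endfacet
  facet normal 0.0000 0.4961 0.8682
    outer loop
      vertex 0.000 0.000 16.000
      vertex 11.000 0.000 16.000
      vertex 11.000 28.000 0.000
    endloop
  endfacet
  facet normal 0.0000 0.4961 0.8682
    outer loop
      vertex 0.000 0.000 16.000
      vertex 11.000 28.000 0.000
      vertex 0.000 28.000 0.000
    endloop
  endfacet
  facet normal -1.0000 0.0000 0.0000
    outer loop
      vertex 0.000 0.000 16.000
      vertex 0.000 28.000 0.000
      vertex 0.000 0.000 0.000
    endloop
  endfacet
  facet normal 1.0000 0.0000 0.0000
    outer loop
      vertex 11.000 0.000 0.000
      vertex 11.000 28.000 0.000
      vertex 11.000 0.000 16.000
    endloop
  endfacet
endsolid part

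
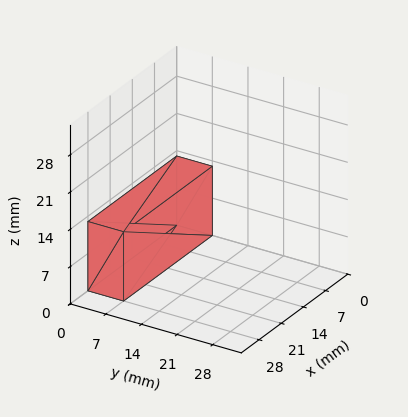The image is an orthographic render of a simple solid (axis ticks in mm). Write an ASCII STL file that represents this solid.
Reading the render: the shape is a rectangular box, roughly 28 × 7 mm footprint and 13 mm tall (dimensions read to the nearest mm from the axis ticks). For the STL, each face is triangulated and given an outward normal.

solid part
  facet normal 0.0000 0.0000 -1.0000
    outer loop
      vertex 28.0 7.0 0.0
      vertex 28.0 0.0 0.0
      vertex 0.0 0.0 0.0
    endloop
  endfacet
  facet normal 0.0000 0.0000 -1.0000
    outer loop
      vertex 0.0 7.0 0.0
      vertex 28.0 7.0 0.0
      vertex 0.0 0.0 0.0
    endloop
  endfacet
  facet normal 0.0000 0.0000 1.0000
    outer loop
      vertex 0.0 0.0 13.0
      vertex 28.0 0.0 13.0
      vertex 28.0 7.0 13.0
    endloop
  endfacet
  facet normal 0.0000 0.0000 1.0000
    outer loop
      vertex 0.0 0.0 13.0
      vertex 28.0 7.0 13.0
      vertex 0.0 7.0 13.0
    endloop
  endfacet
  facet normal 0.0000 -1.0000 0.0000
    outer loop
      vertex 0.0 0.0 0.0
      vertex 28.0 0.0 0.0
      vertex 28.0 0.0 13.0
    endloop
  endfacet
  facet normal 0.0000 -1.0000 0.0000
    outer loop
      vertex 0.0 0.0 0.0
      vertex 28.0 0.0 13.0
      vertex 0.0 0.0 13.0
    endloop
  endfacet
  facet normal 0.0000 1.0000 0.0000
    outer loop
      vertex 28.0 7.0 13.0
      vertex 28.0 7.0 0.0
      vertex 0.0 7.0 0.0
    endloop
  endfacet
  facet normal 0.0000 1.0000 0.0000
    outer loop
      vertex 0.0 7.0 13.0
      vertex 28.0 7.0 13.0
      vertex 0.0 7.0 0.0
    endloop
  endfacet
  facet normal -1.0000 0.0000 0.0000
    outer loop
      vertex 0.0 7.0 13.0
      vertex 0.0 7.0 0.0
      vertex 0.0 0.0 0.0
    endloop
  endfacet
  facet normal -1.0000 0.0000 0.0000
    outer loop
      vertex 0.0 0.0 13.0
      vertex 0.0 7.0 13.0
      vertex 0.0 0.0 0.0
    endloop
  endfacet
  facet normal 1.0000 0.0000 0.0000
    outer loop
      vertex 28.0 0.0 0.0
      vertex 28.0 7.0 0.0
      vertex 28.0 7.0 13.0
    endloop
  endfacet
  facet normal 1.0000 0.0000 0.0000
    outer loop
      vertex 28.0 0.0 0.0
      vertex 28.0 7.0 13.0
      vertex 28.0 0.0 13.0
    endloop
  endfacet
endsolid part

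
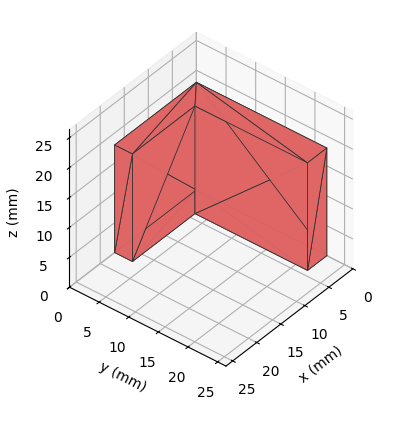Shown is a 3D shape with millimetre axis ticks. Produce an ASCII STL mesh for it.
Reading the render: the shape is an L-shaped prism: outer 17 × 22 mm, arm thicknesses ≈ 3 mm (horizontal) and 4 mm (vertical), extruded 18 mm in z (dimensions read to the nearest mm from the axis ticks). For the STL, each face is triangulated and given an outward normal.

solid part
  facet normal 0.0000 0.0000 -1.0000
    outer loop
      vertex 17.0 3.0 0.0
      vertex 17.0 0.0 0.0
      vertex 0.0 0.0 0.0
    endloop
  endfacet
  facet normal 0.0000 0.0000 -1.0000
    outer loop
      vertex 4.0 3.0 0.0
      vertex 17.0 3.0 0.0
      vertex 0.0 0.0 0.0
    endloop
  endfacet
  facet normal 0.0000 0.0000 -1.0000
    outer loop
      vertex 4.0 22.0 0.0
      vertex 4.0 3.0 0.0
      vertex 0.0 0.0 0.0
    endloop
  endfacet
  facet normal 0.0000 0.0000 -1.0000
    outer loop
      vertex 0.0 22.0 0.0
      vertex 4.0 22.0 0.0
      vertex 0.0 0.0 0.0
    endloop
  endfacet
  facet normal 0.0000 0.0000 1.0000
    outer loop
      vertex 0.0 0.0 18.0
      vertex 17.0 0.0 18.0
      vertex 17.0 3.0 18.0
    endloop
  endfacet
  facet normal 0.0000 0.0000 1.0000
    outer loop
      vertex 0.0 0.0 18.0
      vertex 17.0 3.0 18.0
      vertex 4.0 3.0 18.0
    endloop
  endfacet
  facet normal 0.0000 0.0000 1.0000
    outer loop
      vertex 0.0 0.0 18.0
      vertex 4.0 3.0 18.0
      vertex 4.0 22.0 18.0
    endloop
  endfacet
  facet normal 0.0000 0.0000 1.0000
    outer loop
      vertex 0.0 0.0 18.0
      vertex 4.0 22.0 18.0
      vertex 0.0 22.0 18.0
    endloop
  endfacet
  facet normal 0.0000 -1.0000 0.0000
    outer loop
      vertex 0.0 0.0 0.0
      vertex 17.0 0.0 0.0
      vertex 17.0 0.0 18.0
    endloop
  endfacet
  facet normal 0.0000 -1.0000 0.0000
    outer loop
      vertex 0.0 0.0 0.0
      vertex 17.0 0.0 18.0
      vertex 0.0 0.0 18.0
    endloop
  endfacet
  facet normal 1.0000 0.0000 0.0000
    outer loop
      vertex 17.0 0.0 0.0
      vertex 17.0 3.0 0.0
      vertex 17.0 3.0 18.0
    endloop
  endfacet
  facet normal 1.0000 0.0000 0.0000
    outer loop
      vertex 17.0 0.0 0.0
      vertex 17.0 3.0 18.0
      vertex 17.0 0.0 18.0
    endloop
  endfacet
  facet normal 0.0000 1.0000 0.0000
    outer loop
      vertex 17.0 3.0 0.0
      vertex 4.0 3.0 0.0
      vertex 4.0 3.0 18.0
    endloop
  endfacet
  facet normal 0.0000 1.0000 0.0000
    outer loop
      vertex 17.0 3.0 0.0
      vertex 4.0 3.0 18.0
      vertex 17.0 3.0 18.0
    endloop
  endfacet
  facet normal 1.0000 0.0000 0.0000
    outer loop
      vertex 4.0 3.0 0.0
      vertex 4.0 22.0 0.0
      vertex 4.0 22.0 18.0
    endloop
  endfacet
  facet normal 1.0000 0.0000 0.0000
    outer loop
      vertex 4.0 3.0 0.0
      vertex 4.0 22.0 18.0
      vertex 4.0 3.0 18.0
    endloop
  endfacet
  facet normal 0.0000 1.0000 0.0000
    outer loop
      vertex 4.0 22.0 0.0
      vertex 0.0 22.0 0.0
      vertex 0.0 22.0 18.0
    endloop
  endfacet
  facet normal 0.0000 1.0000 0.0000
    outer loop
      vertex 4.0 22.0 0.0
      vertex 0.0 22.0 18.0
      vertex 4.0 22.0 18.0
    endloop
  endfacet
  facet normal -1.0000 0.0000 0.0000
    outer loop
      vertex 0.0 22.0 0.0
      vertex 0.0 0.0 0.0
      vertex 0.0 0.0 18.0
    endloop
  endfacet
  facet normal -1.0000 0.0000 0.0000
    outer loop
      vertex 0.0 22.0 0.0
      vertex 0.0 0.0 18.0
      vertex 0.0 22.0 18.0
    endloop
  endfacet
endsolid part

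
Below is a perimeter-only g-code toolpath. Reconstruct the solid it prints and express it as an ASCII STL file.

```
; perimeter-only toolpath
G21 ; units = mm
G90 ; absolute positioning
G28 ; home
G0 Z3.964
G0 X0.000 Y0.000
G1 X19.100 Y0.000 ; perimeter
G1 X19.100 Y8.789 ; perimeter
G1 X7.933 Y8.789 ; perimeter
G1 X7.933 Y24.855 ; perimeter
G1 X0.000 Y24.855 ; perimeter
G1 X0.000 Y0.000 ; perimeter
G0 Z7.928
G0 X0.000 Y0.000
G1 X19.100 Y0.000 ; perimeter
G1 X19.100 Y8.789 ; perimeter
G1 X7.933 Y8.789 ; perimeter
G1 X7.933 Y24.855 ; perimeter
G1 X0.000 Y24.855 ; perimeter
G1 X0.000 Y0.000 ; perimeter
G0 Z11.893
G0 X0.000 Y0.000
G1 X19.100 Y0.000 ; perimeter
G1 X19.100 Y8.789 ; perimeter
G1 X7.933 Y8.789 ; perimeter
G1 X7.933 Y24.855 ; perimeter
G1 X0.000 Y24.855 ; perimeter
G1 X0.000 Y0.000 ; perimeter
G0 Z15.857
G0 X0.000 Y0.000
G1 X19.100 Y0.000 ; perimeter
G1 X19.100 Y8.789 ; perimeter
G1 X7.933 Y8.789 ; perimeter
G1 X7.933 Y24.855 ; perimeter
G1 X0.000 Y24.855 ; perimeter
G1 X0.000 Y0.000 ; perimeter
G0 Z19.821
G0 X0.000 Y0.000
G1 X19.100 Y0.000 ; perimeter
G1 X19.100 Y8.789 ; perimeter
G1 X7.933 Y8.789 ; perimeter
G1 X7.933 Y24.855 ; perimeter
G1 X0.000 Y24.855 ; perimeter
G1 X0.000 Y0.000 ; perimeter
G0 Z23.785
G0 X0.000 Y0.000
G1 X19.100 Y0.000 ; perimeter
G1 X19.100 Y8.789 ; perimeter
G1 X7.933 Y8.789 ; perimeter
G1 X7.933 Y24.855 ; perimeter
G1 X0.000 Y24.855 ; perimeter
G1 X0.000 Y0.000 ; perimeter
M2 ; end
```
solid part
  facet normal 0.0000 0.0000 -1.0000
    outer loop
      vertex 19.100 8.789 0.000
      vertex 19.100 0.000 0.000
      vertex 0.000 0.000 0.000
    endloop
  endfacet
  facet normal 0.0000 0.0000 -1.0000
    outer loop
      vertex 7.933 8.789 0.000
      vertex 19.100 8.789 0.000
      vertex 0.000 0.000 0.000
    endloop
  endfacet
  facet normal 0.0000 0.0000 -1.0000
    outer loop
      vertex 7.933 24.855 0.000
      vertex 7.933 8.789 0.000
      vertex 0.000 0.000 0.000
    endloop
  endfacet
  facet normal 0.0000 0.0000 -1.0000
    outer loop
      vertex 0.000 24.855 0.000
      vertex 7.933 24.855 0.000
      vertex 0.000 0.000 0.000
    endloop
  endfacet
  facet normal 0.0000 0.0000 1.0000
    outer loop
      vertex 0.000 0.000 23.785
      vertex 19.100 0.000 23.785
      vertex 19.100 8.789 23.785
    endloop
  endfacet
  facet normal 0.0000 0.0000 1.0000
    outer loop
      vertex 0.000 0.000 23.785
      vertex 19.100 8.789 23.785
      vertex 7.933 8.789 23.785
    endloop
  endfacet
  facet normal 0.0000 0.0000 1.0000
    outer loop
      vertex 0.000 0.000 23.785
      vertex 7.933 8.789 23.785
      vertex 7.933 24.855 23.785
    endloop
  endfacet
  facet normal 0.0000 0.0000 1.0000
    outer loop
      vertex 0.000 0.000 23.785
      vertex 7.933 24.855 23.785
      vertex 0.000 24.855 23.785
    endloop
  endfacet
  facet normal 0.0000 -1.0000 0.0000
    outer loop
      vertex 0.000 0.000 0.000
      vertex 19.100 0.000 0.000
      vertex 19.100 0.000 23.785
    endloop
  endfacet
  facet normal 0.0000 -1.0000 0.0000
    outer loop
      vertex 0.000 0.000 0.000
      vertex 19.100 0.000 23.785
      vertex 0.000 0.000 23.785
    endloop
  endfacet
  facet normal 1.0000 0.0000 0.0000
    outer loop
      vertex 19.100 0.000 0.000
      vertex 19.100 8.789 0.000
      vertex 19.100 8.789 23.785
    endloop
  endfacet
  facet normal 1.0000 0.0000 0.0000
    outer loop
      vertex 19.100 0.000 0.000
      vertex 19.100 8.789 23.785
      vertex 19.100 0.000 23.785
    endloop
  endfacet
  facet normal 0.0000 1.0000 0.0000
    outer loop
      vertex 19.100 8.789 0.000
      vertex 7.933 8.789 0.000
      vertex 7.933 8.789 23.785
    endloop
  endfacet
  facet normal 0.0000 1.0000 0.0000
    outer loop
      vertex 19.100 8.789 0.000
      vertex 7.933 8.789 23.785
      vertex 19.100 8.789 23.785
    endloop
  endfacet
  facet normal 1.0000 0.0000 0.0000
    outer loop
      vertex 7.933 8.789 0.000
      vertex 7.933 24.855 0.000
      vertex 7.933 24.855 23.785
    endloop
  endfacet
  facet normal 1.0000 0.0000 0.0000
    outer loop
      vertex 7.933 8.789 0.000
      vertex 7.933 24.855 23.785
      vertex 7.933 8.789 23.785
    endloop
  endfacet
  facet normal 0.0000 1.0000 0.0000
    outer loop
      vertex 7.933 24.855 0.000
      vertex 0.000 24.855 0.000
      vertex 0.000 24.855 23.785
    endloop
  endfacet
  facet normal 0.0000 1.0000 0.0000
    outer loop
      vertex 7.933 24.855 0.000
      vertex 0.000 24.855 23.785
      vertex 7.933 24.855 23.785
    endloop
  endfacet
  facet normal -1.0000 0.0000 0.0000
    outer loop
      vertex 0.000 24.855 0.000
      vertex 0.000 0.000 0.000
      vertex 0.000 0.000 23.785
    endloop
  endfacet
  facet normal -1.0000 0.0000 0.0000
    outer loop
      vertex 0.000 24.855 0.000
      vertex 0.000 0.000 23.785
      vertex 0.000 24.855 23.785
    endloop
  endfacet
endsolid part

The G0 Z moves step by Δz≈3.964 mm. Every layer's G1 loop is the same polygon, so the solid is a straight extrusion of it from z=0 to z≈23.8. Closing with flat bottom and top caps and triangulating gives 20 facets — an L-shaped prism: outer 19.1 × 24.9 mm, arm thicknesses ≈ 8.79 mm (horizontal) and 7.93 mm (vertical), extruded 23.8 mm in z.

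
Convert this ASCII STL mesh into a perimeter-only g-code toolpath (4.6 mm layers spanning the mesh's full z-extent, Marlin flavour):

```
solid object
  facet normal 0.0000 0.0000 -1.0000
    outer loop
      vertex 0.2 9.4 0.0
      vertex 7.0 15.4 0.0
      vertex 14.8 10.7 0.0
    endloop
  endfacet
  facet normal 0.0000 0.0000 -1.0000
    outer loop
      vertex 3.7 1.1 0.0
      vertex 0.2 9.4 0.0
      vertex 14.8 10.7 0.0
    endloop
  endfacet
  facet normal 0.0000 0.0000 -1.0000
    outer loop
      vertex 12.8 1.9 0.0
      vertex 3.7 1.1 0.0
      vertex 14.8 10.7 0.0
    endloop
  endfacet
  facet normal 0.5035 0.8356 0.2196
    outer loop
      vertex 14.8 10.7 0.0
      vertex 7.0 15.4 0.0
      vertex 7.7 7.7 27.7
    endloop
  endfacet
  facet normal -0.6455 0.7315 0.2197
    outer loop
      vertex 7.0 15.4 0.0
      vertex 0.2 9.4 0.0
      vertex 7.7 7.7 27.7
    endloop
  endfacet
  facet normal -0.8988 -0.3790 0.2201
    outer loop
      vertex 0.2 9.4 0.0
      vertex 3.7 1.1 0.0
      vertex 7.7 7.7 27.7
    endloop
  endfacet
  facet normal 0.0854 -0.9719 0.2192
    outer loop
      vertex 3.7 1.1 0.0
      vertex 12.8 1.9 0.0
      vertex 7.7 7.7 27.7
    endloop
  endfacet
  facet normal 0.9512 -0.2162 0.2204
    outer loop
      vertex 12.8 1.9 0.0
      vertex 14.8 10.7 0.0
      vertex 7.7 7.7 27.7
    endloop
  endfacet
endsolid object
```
; perimeter-only toolpath
G21 ; units = mm
G90 ; absolute positioning
G28 ; home
; layer 1
G0 Z4.6
G0 X13.6 Y10.2
G1 X7.1 Y14.1
G1 X1.4 Y9.1
G1 X4.4 Y2.2
G1 X12.0 Y2.9
G1 X13.6 Y10.2
; layer 2
G0 Z9.2
G0 X12.4 Y9.7
G1 X7.2 Y12.8
G1 X2.7 Y8.8
G1 X5.0 Y3.3
G1 X11.1 Y3.8
G1 X12.4 Y9.7
; layer 3
G0 Z13.8
G0 X11.2 Y9.2
G1 X7.3 Y11.6
G1 X4.0 Y8.6
G1 X5.7 Y4.4
G1 X10.2 Y4.8
G1 X11.2 Y9.2
; layer 4
G0 Z18.5
G0 X10.1 Y8.7
G1 X7.5 Y10.3
G1 X5.2 Y8.3
G1 X6.4 Y5.5
G1 X9.4 Y5.8
G1 X10.1 Y8.7
; layer 5
G0 Z23.1
G0 X8.9 Y8.2
G1 X7.6 Y9.0
G1 X6.4 Y8.0
G1 X7.0 Y6.6
G1 X8.6 Y6.7
G1 X8.9 Y8.2
M2 ; end

The solid is a regular 5-sided pyramid, base circumscribed radius ≈ 7.7 mm, apex at z ≈ 27.7 mm. Slicing at Δz = 4.6 mm — 6 equal slices spanning the solid's height, so layer i sits at z = i·h/6 — gives 5 non-empty perimeters. Each is a 5-segment closed polygon; G0 lifts to the layer z and rapids to the start vertex, then G1 traces the edges. The cross-section shrinks linearly with z (the slice at the apex is degenerate and omitted).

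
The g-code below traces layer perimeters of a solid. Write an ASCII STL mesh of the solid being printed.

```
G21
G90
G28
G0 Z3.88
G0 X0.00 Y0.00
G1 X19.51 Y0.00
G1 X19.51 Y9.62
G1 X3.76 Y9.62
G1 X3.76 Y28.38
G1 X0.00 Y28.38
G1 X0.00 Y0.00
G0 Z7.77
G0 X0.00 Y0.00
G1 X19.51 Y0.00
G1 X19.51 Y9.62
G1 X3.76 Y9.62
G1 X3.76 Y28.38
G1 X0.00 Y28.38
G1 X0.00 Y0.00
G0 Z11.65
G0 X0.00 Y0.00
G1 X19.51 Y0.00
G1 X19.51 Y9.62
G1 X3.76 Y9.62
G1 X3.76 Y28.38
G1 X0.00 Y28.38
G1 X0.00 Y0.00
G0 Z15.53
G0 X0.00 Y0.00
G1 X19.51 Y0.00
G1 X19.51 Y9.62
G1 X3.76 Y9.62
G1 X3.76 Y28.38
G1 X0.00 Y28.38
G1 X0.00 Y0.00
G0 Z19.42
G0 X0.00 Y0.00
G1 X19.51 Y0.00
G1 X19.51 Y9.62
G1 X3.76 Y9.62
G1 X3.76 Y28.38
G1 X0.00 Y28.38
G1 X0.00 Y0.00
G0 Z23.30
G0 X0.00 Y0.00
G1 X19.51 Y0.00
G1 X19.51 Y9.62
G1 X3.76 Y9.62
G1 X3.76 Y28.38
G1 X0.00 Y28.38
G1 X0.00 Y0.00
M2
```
solid part
  facet normal 0.0000 0.0000 -1.0000
    outer loop
      vertex 19.51 9.62 0.00
      vertex 19.51 0.00 0.00
      vertex 0.00 0.00 0.00
    endloop
  endfacet
  facet normal 0.0000 0.0000 -1.0000
    outer loop
      vertex 3.76 9.62 0.00
      vertex 19.51 9.62 0.00
      vertex 0.00 0.00 0.00
    endloop
  endfacet
  facet normal 0.0000 0.0000 -1.0000
    outer loop
      vertex 3.76 28.38 0.00
      vertex 3.76 9.62 0.00
      vertex 0.00 0.00 0.00
    endloop
  endfacet
  facet normal 0.0000 0.0000 -1.0000
    outer loop
      vertex 0.00 28.38 0.00
      vertex 3.76 28.38 0.00
      vertex 0.00 0.00 0.00
    endloop
  endfacet
  facet normal 0.0000 0.0000 1.0000
    outer loop
      vertex 0.00 0.00 23.30
      vertex 19.51 0.00 23.30
      vertex 19.51 9.62 23.30
    endloop
  endfacet
  facet normal 0.0000 0.0000 1.0000
    outer loop
      vertex 0.00 0.00 23.30
      vertex 19.51 9.62 23.30
      vertex 3.76 9.62 23.30
    endloop
  endfacet
  facet normal 0.0000 0.0000 1.0000
    outer loop
      vertex 0.00 0.00 23.30
      vertex 3.76 9.62 23.30
      vertex 3.76 28.38 23.30
    endloop
  endfacet
  facet normal 0.0000 0.0000 1.0000
    outer loop
      vertex 0.00 0.00 23.30
      vertex 3.76 28.38 23.30
      vertex 0.00 28.38 23.30
    endloop
  endfacet
  facet normal 0.0000 -1.0000 0.0000
    outer loop
      vertex 0.00 0.00 0.00
      vertex 19.51 0.00 0.00
      vertex 19.51 0.00 23.30
    endloop
  endfacet
  facet normal 0.0000 -1.0000 0.0000
    outer loop
      vertex 0.00 0.00 0.00
      vertex 19.51 0.00 23.30
      vertex 0.00 0.00 23.30
    endloop
  endfacet
  facet normal 1.0000 0.0000 0.0000
    outer loop
      vertex 19.51 0.00 0.00
      vertex 19.51 9.62 0.00
      vertex 19.51 9.62 23.30
    endloop
  endfacet
  facet normal 1.0000 0.0000 0.0000
    outer loop
      vertex 19.51 0.00 0.00
      vertex 19.51 9.62 23.30
      vertex 19.51 0.00 23.30
    endloop
  endfacet
  facet normal 0.0000 1.0000 0.0000
    outer loop
      vertex 19.51 9.62 0.00
      vertex 3.76 9.62 0.00
      vertex 3.76 9.62 23.30
    endloop
  endfacet
  facet normal 0.0000 1.0000 0.0000
    outer loop
      vertex 19.51 9.62 0.00
      vertex 3.76 9.62 23.30
      vertex 19.51 9.62 23.30
    endloop
  endfacet
  facet normal 1.0000 0.0000 0.0000
    outer loop
      vertex 3.76 9.62 0.00
      vertex 3.76 28.38 0.00
      vertex 3.76 28.38 23.30
    endloop
  endfacet
  facet normal 1.0000 0.0000 0.0000
    outer loop
      vertex 3.76 9.62 0.00
      vertex 3.76 28.38 23.30
      vertex 3.76 9.62 23.30
    endloop
  endfacet
  facet normal 0.0000 1.0000 0.0000
    outer loop
      vertex 3.76 28.38 0.00
      vertex 0.00 28.38 0.00
      vertex 0.00 28.38 23.30
    endloop
  endfacet
  facet normal 0.0000 1.0000 0.0000
    outer loop
      vertex 3.76 28.38 0.00
      vertex 0.00 28.38 23.30
      vertex 3.76 28.38 23.30
    endloop
  endfacet
  facet normal -1.0000 0.0000 0.0000
    outer loop
      vertex 0.00 28.38 0.00
      vertex 0.00 0.00 0.00
      vertex 0.00 0.00 23.30
    endloop
  endfacet
  facet normal -1.0000 0.0000 0.0000
    outer loop
      vertex 0.00 28.38 0.00
      vertex 0.00 0.00 23.30
      vertex 0.00 28.38 23.30
    endloop
  endfacet
endsolid part

The G0 Z moves step by Δz≈3.88 mm. Every layer's G1 loop is the same polygon, so the solid is a straight extrusion of it from z=0 to z≈23.3. Closing with flat bottom and top caps and triangulating gives 20 facets — an L-shaped prism: outer 19.5 × 28.4 mm, arm thicknesses ≈ 9.62 mm (horizontal) and 3.76 mm (vertical), extruded 23.3 mm in z.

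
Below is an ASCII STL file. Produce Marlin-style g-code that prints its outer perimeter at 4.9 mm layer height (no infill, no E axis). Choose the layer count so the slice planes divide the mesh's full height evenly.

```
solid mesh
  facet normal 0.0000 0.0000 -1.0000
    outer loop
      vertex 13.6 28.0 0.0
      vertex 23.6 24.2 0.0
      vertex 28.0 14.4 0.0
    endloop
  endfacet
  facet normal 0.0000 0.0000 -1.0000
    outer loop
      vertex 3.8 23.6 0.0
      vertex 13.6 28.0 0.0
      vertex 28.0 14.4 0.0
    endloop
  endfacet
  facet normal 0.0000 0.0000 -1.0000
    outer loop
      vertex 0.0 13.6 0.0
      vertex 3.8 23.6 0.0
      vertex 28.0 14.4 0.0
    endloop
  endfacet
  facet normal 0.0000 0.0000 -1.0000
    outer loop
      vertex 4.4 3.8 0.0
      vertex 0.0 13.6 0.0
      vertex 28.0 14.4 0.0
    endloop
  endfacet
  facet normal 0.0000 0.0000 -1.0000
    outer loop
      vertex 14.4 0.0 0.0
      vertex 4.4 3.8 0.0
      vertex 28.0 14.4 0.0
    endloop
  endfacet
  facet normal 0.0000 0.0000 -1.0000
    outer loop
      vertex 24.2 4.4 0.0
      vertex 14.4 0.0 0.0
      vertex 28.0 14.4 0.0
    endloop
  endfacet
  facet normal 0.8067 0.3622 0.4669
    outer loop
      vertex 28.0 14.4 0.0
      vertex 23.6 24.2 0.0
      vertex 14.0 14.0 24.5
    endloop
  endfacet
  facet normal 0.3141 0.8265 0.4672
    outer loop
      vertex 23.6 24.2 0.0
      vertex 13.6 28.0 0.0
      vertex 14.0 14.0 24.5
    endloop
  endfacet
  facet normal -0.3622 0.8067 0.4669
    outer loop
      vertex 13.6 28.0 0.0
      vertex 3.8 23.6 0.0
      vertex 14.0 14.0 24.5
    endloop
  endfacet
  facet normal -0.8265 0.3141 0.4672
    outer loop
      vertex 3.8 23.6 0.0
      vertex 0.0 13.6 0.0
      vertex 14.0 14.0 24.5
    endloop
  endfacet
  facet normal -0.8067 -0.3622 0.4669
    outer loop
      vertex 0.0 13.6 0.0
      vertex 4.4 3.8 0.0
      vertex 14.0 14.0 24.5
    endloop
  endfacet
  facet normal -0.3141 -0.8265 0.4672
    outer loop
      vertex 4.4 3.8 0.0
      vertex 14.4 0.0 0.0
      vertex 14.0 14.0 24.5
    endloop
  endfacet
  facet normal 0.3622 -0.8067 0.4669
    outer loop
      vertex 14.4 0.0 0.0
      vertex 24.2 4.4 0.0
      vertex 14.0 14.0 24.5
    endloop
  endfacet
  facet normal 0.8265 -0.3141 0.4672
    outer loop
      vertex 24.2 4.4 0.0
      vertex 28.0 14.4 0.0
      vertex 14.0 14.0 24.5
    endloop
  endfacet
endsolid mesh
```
; perimeter-only toolpath
G21 ; units = mm
G90 ; absolute positioning
G28 ; home
; layer 1
G0 Z4.9
G0 X25.2 Y14.3
G1 X21.7 Y22.2
G1 X13.7 Y25.2
G1 X5.8 Y21.7
G1 X2.8 Y13.7
G1 X6.3 Y5.8
G1 X14.3 Y2.8
G1 X22.2 Y6.3
G1 X25.2 Y14.3
; layer 2
G0 Z9.8
G0 X22.4 Y14.2
G1 X19.8 Y20.1
G1 X13.8 Y22.4
G1 X7.9 Y19.8
G1 X5.6 Y13.8
G1 X8.2 Y7.9
G1 X14.2 Y5.6
G1 X20.1 Y8.2
G1 X22.4 Y14.2
; layer 3
G0 Z14.7
G0 X19.6 Y14.2
G1 X17.8 Y18.1
G1 X13.8 Y19.6
G1 X9.9 Y17.8
G1 X8.4 Y13.8
G1 X10.2 Y9.9
G1 X14.2 Y8.4
G1 X18.1 Y10.2
G1 X19.6 Y14.2
; layer 4
G0 Z19.6
G0 X16.8 Y14.1
G1 X15.9 Y16.0
G1 X13.9 Y16.8
G1 X12.0 Y15.9
G1 X11.2 Y13.9
G1 X12.1 Y12.0
G1 X14.1 Y11.2
G1 X16.0 Y12.1
G1 X16.8 Y14.1
M2 ; end

The solid is a regular 8-sided pyramid, base circumscribed radius ≈ 14 mm, apex at z ≈ 24.5 mm. Slicing at Δz = 4.9 mm — 5 equal slices spanning the solid's height, so layer i sits at z = i·h/5 — gives 4 non-empty perimeters. Each is a 8-segment closed polygon; G0 lifts to the layer z and rapids to the start vertex, then G1 traces the edges. The cross-section shrinks linearly with z (the slice at the apex is degenerate and omitted).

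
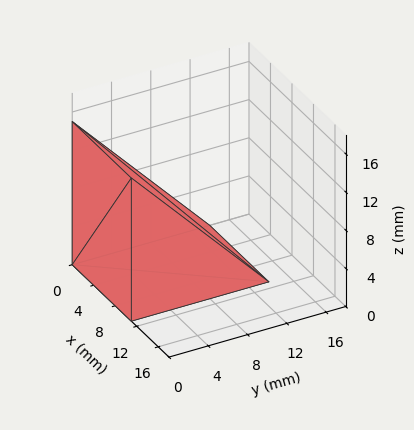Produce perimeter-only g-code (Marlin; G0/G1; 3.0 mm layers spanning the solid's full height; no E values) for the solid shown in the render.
Reading the render: the shape is a wedge (ramp): 11 × 14 mm base, rising to 15 mm along the y=0 edge and sloping linearly to z=0 at y=14 (dimensions read to the nearest mm from the axis ticks). For the g-code, the solid's height is divided into equal slices at the stated Δz and each level perimeter traced with G1 moves after a G0 lift.

; perimeter-only toolpath
G21 ; units = mm
G90 ; absolute positioning
G28 ; home
; layer 1
G0 Z3.0
G0 X0.0 Y0.0
G1 X11.0 Y0.0
G1 X11.0 Y11.2
G1 X0.0 Y11.2
G1 X0.0 Y0.0
; layer 2
G0 Z6.0
G0 X0.0 Y0.0
G1 X11.0 Y0.0
G1 X11.0 Y8.4
G1 X0.0 Y8.4
G1 X0.0 Y0.0
; layer 3
G0 Z9.0
G0 X0.0 Y0.0
G1 X11.0 Y0.0
G1 X11.0 Y5.6
G1 X0.0 Y5.6
G1 X0.0 Y0.0
; layer 4
G0 Z12.0
G0 X0.0 Y0.0
G1 X11.0 Y0.0
G1 X11.0 Y2.8
G1 X0.0 Y2.8
G1 X0.0 Y0.0
M2 ; end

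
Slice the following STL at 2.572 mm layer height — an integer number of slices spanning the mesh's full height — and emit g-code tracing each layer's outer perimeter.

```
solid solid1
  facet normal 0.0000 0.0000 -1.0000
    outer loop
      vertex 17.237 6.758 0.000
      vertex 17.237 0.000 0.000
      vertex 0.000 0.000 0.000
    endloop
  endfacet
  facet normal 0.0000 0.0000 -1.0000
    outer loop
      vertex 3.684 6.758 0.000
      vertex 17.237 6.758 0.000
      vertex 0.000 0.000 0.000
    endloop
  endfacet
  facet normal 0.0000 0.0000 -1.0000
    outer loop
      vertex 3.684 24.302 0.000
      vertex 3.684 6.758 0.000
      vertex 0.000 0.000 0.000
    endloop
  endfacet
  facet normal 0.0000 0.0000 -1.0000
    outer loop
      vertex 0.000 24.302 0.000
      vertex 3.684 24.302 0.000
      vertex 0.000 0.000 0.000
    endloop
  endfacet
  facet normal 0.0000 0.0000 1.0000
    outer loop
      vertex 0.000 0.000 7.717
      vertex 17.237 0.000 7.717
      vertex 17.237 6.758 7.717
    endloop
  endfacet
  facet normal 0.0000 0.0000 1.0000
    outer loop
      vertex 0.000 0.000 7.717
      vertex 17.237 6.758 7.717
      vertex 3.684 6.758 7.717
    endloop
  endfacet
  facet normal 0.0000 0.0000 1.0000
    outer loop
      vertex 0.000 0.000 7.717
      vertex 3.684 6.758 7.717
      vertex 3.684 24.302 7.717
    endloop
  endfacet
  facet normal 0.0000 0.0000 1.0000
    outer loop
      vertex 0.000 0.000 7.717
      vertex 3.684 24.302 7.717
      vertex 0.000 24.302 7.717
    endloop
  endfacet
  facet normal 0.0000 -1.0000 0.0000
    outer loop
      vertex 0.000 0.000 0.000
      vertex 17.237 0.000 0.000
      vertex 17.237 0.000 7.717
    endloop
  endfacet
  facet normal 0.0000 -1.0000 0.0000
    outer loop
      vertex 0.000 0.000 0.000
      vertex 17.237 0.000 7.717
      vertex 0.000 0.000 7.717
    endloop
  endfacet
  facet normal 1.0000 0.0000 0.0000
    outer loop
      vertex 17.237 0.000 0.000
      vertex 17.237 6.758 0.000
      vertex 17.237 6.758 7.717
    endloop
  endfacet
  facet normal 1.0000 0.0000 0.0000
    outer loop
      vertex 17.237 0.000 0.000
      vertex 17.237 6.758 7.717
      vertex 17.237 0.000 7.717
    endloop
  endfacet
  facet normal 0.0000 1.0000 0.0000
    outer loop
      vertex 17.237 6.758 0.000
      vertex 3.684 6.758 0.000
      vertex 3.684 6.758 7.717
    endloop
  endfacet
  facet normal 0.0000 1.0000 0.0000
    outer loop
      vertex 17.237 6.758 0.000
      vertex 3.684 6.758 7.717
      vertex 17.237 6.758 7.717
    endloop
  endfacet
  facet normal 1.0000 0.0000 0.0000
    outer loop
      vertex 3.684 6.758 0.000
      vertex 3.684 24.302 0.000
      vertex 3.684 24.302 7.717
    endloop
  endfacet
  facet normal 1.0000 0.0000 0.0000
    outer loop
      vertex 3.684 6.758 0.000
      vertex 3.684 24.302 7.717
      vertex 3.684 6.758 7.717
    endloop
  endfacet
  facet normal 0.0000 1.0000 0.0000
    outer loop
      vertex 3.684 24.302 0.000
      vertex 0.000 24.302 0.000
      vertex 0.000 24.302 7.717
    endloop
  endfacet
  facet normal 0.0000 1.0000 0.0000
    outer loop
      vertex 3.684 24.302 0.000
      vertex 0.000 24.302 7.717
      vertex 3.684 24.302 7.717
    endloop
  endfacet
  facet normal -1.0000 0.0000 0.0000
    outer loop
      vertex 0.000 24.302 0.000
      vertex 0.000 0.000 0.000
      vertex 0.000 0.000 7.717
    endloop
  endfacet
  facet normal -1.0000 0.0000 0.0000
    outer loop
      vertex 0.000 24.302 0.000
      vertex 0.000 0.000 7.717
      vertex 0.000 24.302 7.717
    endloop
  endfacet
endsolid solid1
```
; perimeter-only toolpath
G21 ; units = mm
G90 ; absolute positioning
G28 ; home
; layer 1
G0 Z2.572
G0 X0.000 Y0.000
G1 X17.237 Y0.000
G1 X17.237 Y6.758
G1 X3.684 Y6.758
G1 X3.684 Y24.302
G1 X0.000 Y24.302
G1 X0.000 Y0.000
; layer 2
G0 Z5.145
G0 X0.000 Y0.000
G1 X17.237 Y0.000
G1 X17.237 Y6.758
G1 X3.684 Y6.758
G1 X3.684 Y24.302
G1 X0.000 Y24.302
G1 X0.000 Y0.000
; layer 3
G0 Z7.717
G0 X0.000 Y0.000
G1 X17.237 Y0.000
G1 X17.237 Y6.758
G1 X3.684 Y6.758
G1 X3.684 Y24.302
G1 X0.000 Y24.302
G1 X0.000 Y0.000
M2 ; end

The solid is an L-shaped prism: outer 17.2 × 24.3 mm, arm thicknesses ≈ 6.76 mm (horizontal) and 3.68 mm (vertical), extruded 7.72 mm in z. Slicing at Δz = 2.572 mm — 3 equal slices spanning the solid's height, so layer i sits at z = i·h/3 — gives 3 non-empty perimeters. Each is a 6-segment closed polygon; G0 lifts to the layer z and rapids to the start vertex, then G1 traces the edges.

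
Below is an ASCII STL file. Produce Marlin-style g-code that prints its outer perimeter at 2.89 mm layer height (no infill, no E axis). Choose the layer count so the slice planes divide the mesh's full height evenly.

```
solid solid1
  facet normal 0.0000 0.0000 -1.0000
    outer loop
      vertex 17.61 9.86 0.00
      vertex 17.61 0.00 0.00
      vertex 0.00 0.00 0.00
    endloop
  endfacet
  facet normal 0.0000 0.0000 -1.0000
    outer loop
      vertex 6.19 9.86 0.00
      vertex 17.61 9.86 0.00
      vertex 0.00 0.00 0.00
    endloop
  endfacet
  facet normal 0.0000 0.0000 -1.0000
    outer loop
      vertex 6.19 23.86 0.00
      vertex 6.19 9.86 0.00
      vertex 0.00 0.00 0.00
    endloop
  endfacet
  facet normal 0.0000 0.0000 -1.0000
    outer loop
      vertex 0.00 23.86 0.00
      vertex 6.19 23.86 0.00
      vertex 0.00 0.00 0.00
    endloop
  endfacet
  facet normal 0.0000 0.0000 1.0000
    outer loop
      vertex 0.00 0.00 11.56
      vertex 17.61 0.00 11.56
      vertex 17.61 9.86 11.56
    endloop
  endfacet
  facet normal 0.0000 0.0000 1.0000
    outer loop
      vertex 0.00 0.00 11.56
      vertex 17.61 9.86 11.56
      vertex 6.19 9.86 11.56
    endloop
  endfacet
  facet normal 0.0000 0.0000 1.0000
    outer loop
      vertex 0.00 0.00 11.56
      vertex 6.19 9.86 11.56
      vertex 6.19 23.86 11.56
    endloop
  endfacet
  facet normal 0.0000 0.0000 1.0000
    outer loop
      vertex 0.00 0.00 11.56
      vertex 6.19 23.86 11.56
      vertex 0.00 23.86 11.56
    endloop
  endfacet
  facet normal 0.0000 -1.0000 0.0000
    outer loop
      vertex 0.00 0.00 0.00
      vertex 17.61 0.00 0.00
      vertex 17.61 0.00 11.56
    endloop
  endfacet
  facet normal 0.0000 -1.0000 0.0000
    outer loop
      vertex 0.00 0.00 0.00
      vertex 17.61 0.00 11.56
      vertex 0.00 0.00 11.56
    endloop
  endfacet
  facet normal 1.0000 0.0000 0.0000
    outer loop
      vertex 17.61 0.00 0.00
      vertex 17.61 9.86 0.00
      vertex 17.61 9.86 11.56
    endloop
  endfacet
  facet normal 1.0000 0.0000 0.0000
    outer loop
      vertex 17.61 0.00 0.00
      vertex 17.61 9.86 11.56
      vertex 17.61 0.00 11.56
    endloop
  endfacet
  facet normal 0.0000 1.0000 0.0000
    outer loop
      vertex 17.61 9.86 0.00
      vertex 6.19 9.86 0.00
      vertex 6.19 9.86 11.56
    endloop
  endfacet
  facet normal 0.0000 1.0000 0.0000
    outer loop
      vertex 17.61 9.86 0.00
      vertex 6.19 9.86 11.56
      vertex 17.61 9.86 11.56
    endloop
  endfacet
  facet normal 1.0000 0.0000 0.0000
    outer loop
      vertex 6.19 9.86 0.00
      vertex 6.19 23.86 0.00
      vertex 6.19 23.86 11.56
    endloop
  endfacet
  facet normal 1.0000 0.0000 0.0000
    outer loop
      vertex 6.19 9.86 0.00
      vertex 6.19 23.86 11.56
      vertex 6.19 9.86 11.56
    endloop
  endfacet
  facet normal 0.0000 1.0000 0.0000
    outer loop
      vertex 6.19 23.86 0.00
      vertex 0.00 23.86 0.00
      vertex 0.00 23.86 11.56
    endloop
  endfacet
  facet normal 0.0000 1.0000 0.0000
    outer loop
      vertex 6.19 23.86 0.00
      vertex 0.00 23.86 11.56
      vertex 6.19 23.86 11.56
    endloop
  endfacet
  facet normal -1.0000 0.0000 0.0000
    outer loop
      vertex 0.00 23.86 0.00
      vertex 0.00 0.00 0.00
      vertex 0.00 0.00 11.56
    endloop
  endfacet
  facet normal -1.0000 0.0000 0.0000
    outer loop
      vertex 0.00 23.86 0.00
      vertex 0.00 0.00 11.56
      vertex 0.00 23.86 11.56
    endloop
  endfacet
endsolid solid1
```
; perimeter-only toolpath
G21 ; units = mm
G90 ; absolute positioning
G28 ; home
; layer 1
G0 Z2.89
G0 X0.00 Y0.00
G1 X17.61 Y0.00
G1 X17.61 Y9.86
G1 X6.19 Y9.86
G1 X6.19 Y23.86
G1 X0.00 Y23.86
G1 X0.00 Y0.00
; layer 2
G0 Z5.78
G0 X0.00 Y0.00
G1 X17.61 Y0.00
G1 X17.61 Y9.86
G1 X6.19 Y9.86
G1 X6.19 Y23.86
G1 X0.00 Y23.86
G1 X0.00 Y0.00
; layer 3
G0 Z8.67
G0 X0.00 Y0.00
G1 X17.61 Y0.00
G1 X17.61 Y9.86
G1 X6.19 Y9.86
G1 X6.19 Y23.86
G1 X0.00 Y23.86
G1 X0.00 Y0.00
; layer 4
G0 Z11.56
G0 X0.00 Y0.00
G1 X17.61 Y0.00
G1 X17.61 Y9.86
G1 X6.19 Y9.86
G1 X6.19 Y23.86
G1 X0.00 Y23.86
G1 X0.00 Y0.00
M2 ; end

The solid is an L-shaped prism: outer 17.6 × 23.9 mm, arm thicknesses ≈ 9.86 mm (horizontal) and 6.19 mm (vertical), extruded 11.6 mm in z. Slicing at Δz = 2.89 mm — 4 equal slices spanning the solid's height, so layer i sits at z = i·h/4 — gives 4 non-empty perimeters. Each is a 6-segment closed polygon; G0 lifts to the layer z and rapids to the start vertex, then G1 traces the edges.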